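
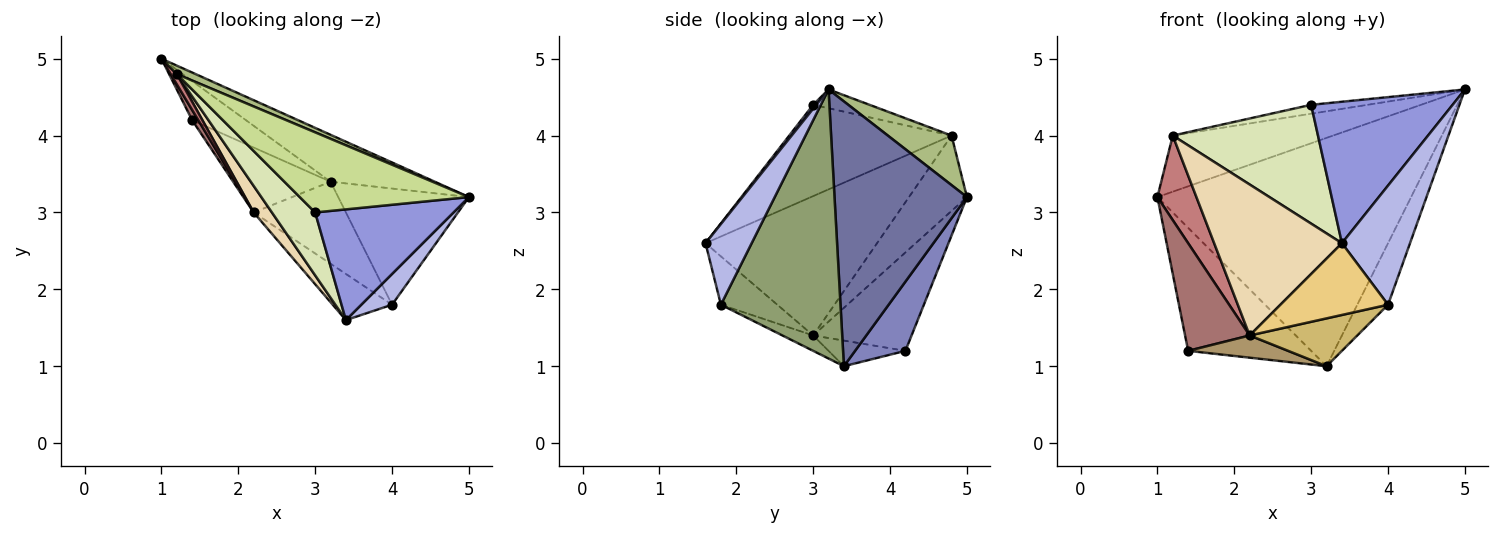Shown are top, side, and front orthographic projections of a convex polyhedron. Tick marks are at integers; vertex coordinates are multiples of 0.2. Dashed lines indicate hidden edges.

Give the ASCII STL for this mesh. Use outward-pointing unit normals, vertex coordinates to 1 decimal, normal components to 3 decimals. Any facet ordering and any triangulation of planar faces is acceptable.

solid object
 facet normal 0.455 0.872 -0.179
  outer loop
   vertex 3.2 3.4 1.0
   vertex 1.0 5.0 3.2
   vertex 5.0 3.2 4.6
  endloop
 endfacet
 facet normal 0.363 0.888 -0.282
  outer loop
   vertex 1.4 4.2 1.2
   vertex 1.0 5.0 3.2
   vertex 3.2 3.4 1.0
  endloop
 endfacet
 facet normal 0.017 -0.787 0.616
  outer loop
   vertex 3.0 3.0 4.4
   vertex 3.4 1.6 2.6
   vertex 5.0 3.2 4.6
  endloop
 endfacet
 facet normal 0.548 -0.810 0.209
  outer loop
   vertex 4.0 1.8 1.8
   vertex 5.0 3.2 4.6
   vertex 3.4 1.6 2.6
  endloop
 endfacet
 facet normal 0.876 0.225 -0.426
  outer loop
   vertex 4.0 1.8 1.8
   vertex 3.2 3.4 1.0
   vertex 5.0 3.2 4.6
  endloop
 endfacet
 facet normal 0.366 0.920 0.139
  outer loop
   vertex 1.2 4.8 4.0
   vertex 5.0 3.2 4.6
   vertex 1.0 5.0 3.2
  endloop
 endfacet
 facet normal -0.110 0.110 0.988
  outer loop
   vertex 1.2 4.8 4.0
   vertex 3.0 3.0 4.4
   vertex 5.0 3.2 4.6
  endloop
 endfacet
 facet normal -0.703 -0.629 0.333
  outer loop
   vertex 1.2 4.8 4.0
   vertex 3.4 1.6 2.6
   vertex 3.0 3.0 4.4
  endloop
 endfacet
 facet normal -0.242 -0.314 -0.918
  outer loop
   vertex 2.2 3.0 1.4
   vertex 1.4 4.2 1.2
   vertex 3.2 3.4 1.0
  endloop
 endfacet
 facet normal -0.142 -0.499 -0.855
  outer loop
   vertex 2.2 3.0 1.4
   vertex 3.2 3.4 1.0
   vertex 4.0 1.8 1.8
  endloop
 endfacet
 facet normal -0.403 -0.770 -0.495
  outer loop
   vertex 2.2 3.0 1.4
   vertex 4.0 1.8 1.8
   vertex 3.4 1.6 2.6
  endloop
 endfacet
 facet normal -0.798 -0.594 0.105
  outer loop
   vertex 2.2 3.0 1.4
   vertex 3.4 1.6 2.6
   vertex 1.2 4.8 4.0
  endloop
 endfacet
 facet normal -0.835 -0.548 0.052
  outer loop
   vertex 2.2 3.0 1.4
   vertex 1.0 5.0 3.2
   vertex 1.4 4.2 1.2
  endloop
 endfacet
 facet normal -0.828 -0.557 0.068
  outer loop
   vertex 2.2 3.0 1.4
   vertex 1.2 4.8 4.0
   vertex 1.0 5.0 3.2
  endloop
 endfacet
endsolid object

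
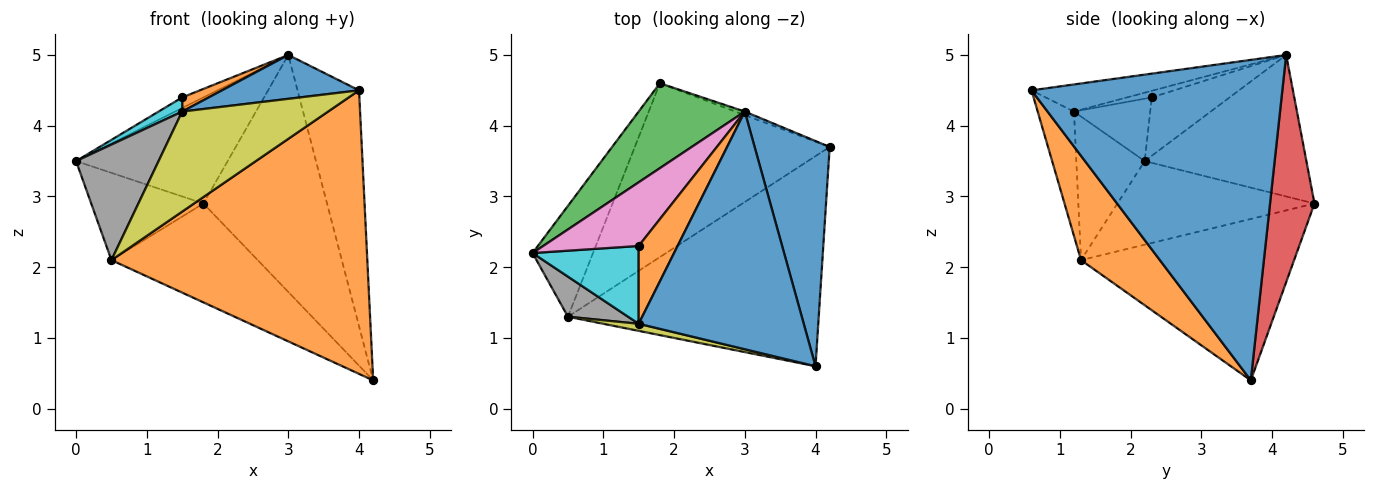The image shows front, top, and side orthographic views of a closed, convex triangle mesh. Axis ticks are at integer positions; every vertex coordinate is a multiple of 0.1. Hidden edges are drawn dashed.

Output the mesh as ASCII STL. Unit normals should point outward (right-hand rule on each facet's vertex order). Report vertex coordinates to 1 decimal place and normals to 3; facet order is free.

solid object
 facet normal 0.947 0.232 0.222
  outer loop
   vertex 3.0 4.2 5.0
   vertex 4.0 0.6 4.5
   vertex 4.2 3.7 0.4
  endloop
 endfacet
 facet normal 0.240 -0.780 -0.578
  outer loop
   vertex 0.5 1.3 2.1
   vertex 4.2 3.7 0.4
   vertex 4.0 0.6 4.5
  endloop
 endfacet
 facet normal -0.640 0.600 0.480
  outer loop
   vertex 1.8 4.6 2.9
   vertex 0.0 2.2 3.5
   vertex 3.0 4.2 5.0
  endloop
 endfacet
 facet normal 0.338 0.941 -0.014
  outer loop
   vertex 1.8 4.6 2.9
   vertex 3.0 4.2 5.0
   vertex 4.2 3.7 0.4
  endloop
 endfacet
 facet normal -0.736 0.419 -0.532
  outer loop
   vertex 1.8 4.6 2.9
   vertex 0.5 1.3 2.1
   vertex 0.0 2.2 3.5
  endloop
 endfacet
 facet normal -0.584 0.401 -0.705
  outer loop
   vertex 1.8 4.6 2.9
   vertex 4.2 3.7 0.4
   vertex 0.5 1.3 2.1
  endloop
 endfacet
 facet normal -0.516 0.141 0.845
  outer loop
   vertex 1.5 2.3 4.4
   vertex 3.0 4.2 5.0
   vertex 0.0 2.2 3.5
  endloop
 endfacet
 facet normal -0.616 -0.744 0.258
  outer loop
   vertex 1.5 1.2 4.2
   vertex 0.0 2.2 3.5
   vertex 0.5 1.3 2.1
  endloop
 endfacet
 facet normal -0.241 -0.968 0.068
  outer loop
   vertex 1.5 1.2 4.2
   vertex 0.5 1.3 2.1
   vertex 4.0 0.6 4.5
  endloop
 endfacet
 facet normal -0.501 -0.155 0.852
  outer loop
   vertex 1.5 1.2 4.2
   vertex 1.5 2.3 4.4
   vertex 0.0 2.2 3.5
  endloop
 endfacet
 facet normal -0.159 -0.179 0.971
  outer loop
   vertex 1.5 1.2 4.2
   vertex 4.0 0.6 4.5
   vertex 3.0 4.2 5.0
  endloop
 endfacet
 facet normal -0.165 -0.176 0.970
  outer loop
   vertex 1.5 1.2 4.2
   vertex 3.0 4.2 5.0
   vertex 1.5 2.3 4.4
  endloop
 endfacet
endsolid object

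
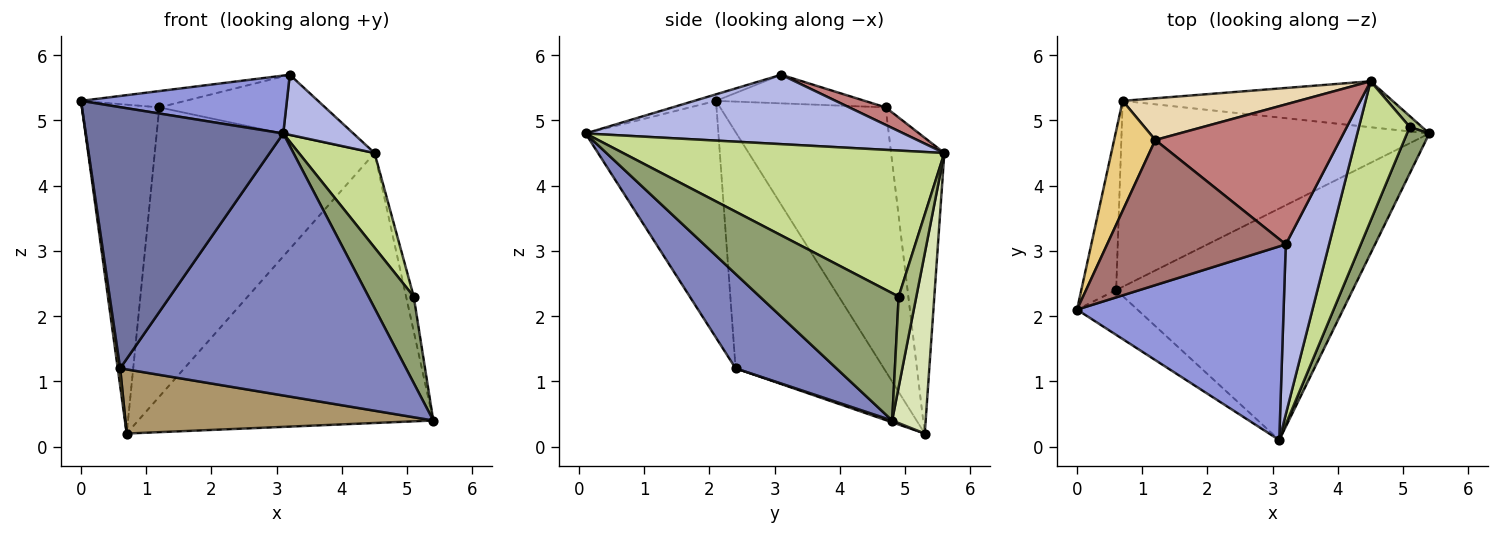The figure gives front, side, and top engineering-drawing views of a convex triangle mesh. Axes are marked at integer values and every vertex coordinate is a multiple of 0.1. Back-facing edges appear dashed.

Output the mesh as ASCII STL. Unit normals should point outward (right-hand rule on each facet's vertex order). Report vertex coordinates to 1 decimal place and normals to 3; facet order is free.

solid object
 facet normal -0.553 -0.821 -0.141
  outer loop
   vertex 0.6 2.4 1.2
   vertex 3.1 0.1 4.8
   vertex 0.0 2.1 5.3
  endloop
 endfacet
 facet normal 0.256 -0.724 -0.640
  outer loop
   vertex 0.6 2.4 1.2
   vertex 5.4 4.8 0.4
   vertex 3.1 0.1 4.8
  endloop
 endfacet
 facet normal -0.030 -0.286 0.958
  outer loop
   vertex 3.2 3.1 5.7
   vertex 0.0 2.1 5.3
   vertex 3.1 0.1 4.8
  endloop
 endfacet
 facet normal 0.834 -0.184 0.520
  outer loop
   vertex 3.2 3.1 5.7
   vertex 3.1 0.1 4.8
   vertex 4.5 5.6 4.5
  endloop
 endfacet
 facet normal 0.938 -0.305 0.164
  outer loop
   vertex 5.1 4.9 2.3
   vertex 3.1 0.1 4.8
   vertex 5.4 4.8 0.4
  endloop
 endfacet
 facet normal 0.911 0.394 0.123
  outer loop
   vertex 5.1 4.9 2.3
   vertex 5.4 4.8 0.4
   vertex 4.5 5.6 4.5
  endloop
 endfacet
 facet normal 0.922 -0.217 0.321
  outer loop
   vertex 5.1 4.9 2.3
   vertex 4.5 5.6 4.5
   vertex 3.1 0.1 4.8
  endloop
 endfacet
 facet normal 0.111 0.980 -0.167
  outer loop
   vertex 0.7 5.3 0.2
   vertex 4.5 5.6 4.5
   vertex 5.4 4.8 0.4
  endloop
 endfacet
 facet normal 0.006 -0.326 -0.945
  outer loop
   vertex 0.7 5.3 0.2
   vertex 5.4 4.8 0.4
   vertex 0.6 2.4 1.2
  endloop
 endfacet
 facet normal -0.989 -0.016 -0.146
  outer loop
   vertex 0.7 5.3 0.2
   vertex 0.6 2.4 1.2
   vertex 0.0 2.1 5.3
  endloop
 endfacet
 facet normal -0.897 0.419 0.140
  outer loop
   vertex 1.2 4.7 5.2
   vertex 0.7 5.3 0.2
   vertex 0.0 2.1 5.3
  endloop
 endfacet
 facet normal -0.233 0.963 0.139
  outer loop
   vertex 1.2 4.7 5.2
   vertex 4.5 5.6 4.5
   vertex 0.7 5.3 0.2
  endloop
 endfacet
 facet normal -0.157 0.110 0.981
  outer loop
   vertex 1.2 4.7 5.2
   vertex 0.0 2.1 5.3
   vertex 3.2 3.1 5.7
  endloop
 endfacet
 facet normal 0.087 0.394 0.915
  outer loop
   vertex 1.2 4.7 5.2
   vertex 3.2 3.1 5.7
   vertex 4.5 5.6 4.5
  endloop
 endfacet
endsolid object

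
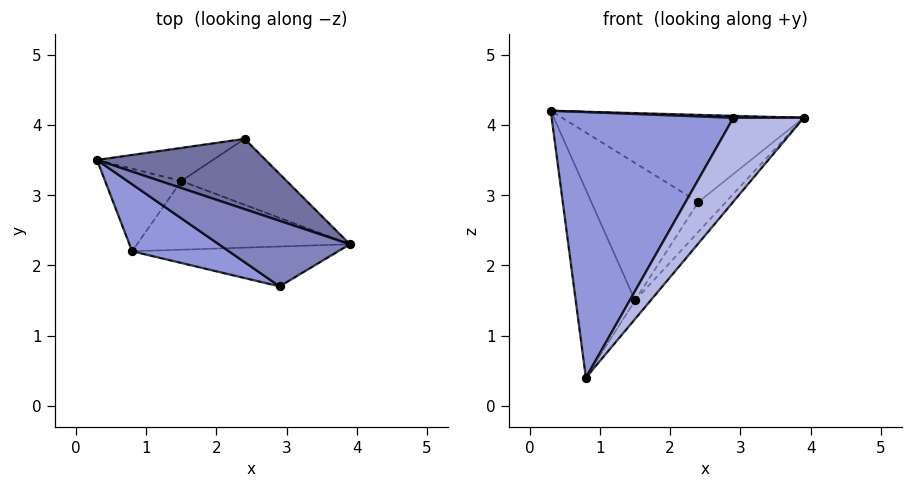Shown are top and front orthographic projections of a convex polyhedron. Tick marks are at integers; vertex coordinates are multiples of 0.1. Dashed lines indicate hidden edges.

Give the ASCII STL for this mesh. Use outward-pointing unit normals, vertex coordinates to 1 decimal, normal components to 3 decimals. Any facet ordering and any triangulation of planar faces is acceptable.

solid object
 facet normal 0.267 0.751 0.604
  outer loop
   vertex 2.4 3.8 2.9
   vertex 0.3 3.5 4.2
   vertex 3.9 2.3 4.1
  endloop
 endfacet
 facet normal 0.018 -0.030 0.999
  outer loop
   vertex 2.9 1.7 4.1
   vertex 3.9 2.3 4.1
   vertex 0.3 3.5 4.2
  endloop
 endfacet
 facet normal -0.552 -0.809 0.204
  outer loop
   vertex 2.9 1.7 4.1
   vertex 0.3 3.5 4.2
   vertex 0.8 2.2 0.4
  endloop
 endfacet
 facet normal 0.476 -0.794 -0.378
  outer loop
   vertex 2.9 1.7 4.1
   vertex 0.8 2.2 0.4
   vertex 3.9 2.3 4.1
  endloop
 endfacet
 facet normal -0.560 0.759 -0.333
  outer loop
   vertex 1.5 3.2 1.5
   vertex 0.8 2.2 0.4
   vertex 0.3 3.5 4.2
  endloop
 endfacet
 facet normal -0.273 0.935 -0.225
  outer loop
   vertex 1.5 3.2 1.5
   vertex 0.3 3.5 4.2
   vertex 2.4 3.8 2.9
  endloop
 endfacet
 facet normal 0.753 0.172 -0.635
  outer loop
   vertex 1.5 3.2 1.5
   vertex 3.9 2.3 4.1
   vertex 0.8 2.2 0.4
  endloop
 endfacet
 facet normal 0.752 0.272 -0.600
  outer loop
   vertex 1.5 3.2 1.5
   vertex 2.4 3.8 2.9
   vertex 3.9 2.3 4.1
  endloop
 endfacet
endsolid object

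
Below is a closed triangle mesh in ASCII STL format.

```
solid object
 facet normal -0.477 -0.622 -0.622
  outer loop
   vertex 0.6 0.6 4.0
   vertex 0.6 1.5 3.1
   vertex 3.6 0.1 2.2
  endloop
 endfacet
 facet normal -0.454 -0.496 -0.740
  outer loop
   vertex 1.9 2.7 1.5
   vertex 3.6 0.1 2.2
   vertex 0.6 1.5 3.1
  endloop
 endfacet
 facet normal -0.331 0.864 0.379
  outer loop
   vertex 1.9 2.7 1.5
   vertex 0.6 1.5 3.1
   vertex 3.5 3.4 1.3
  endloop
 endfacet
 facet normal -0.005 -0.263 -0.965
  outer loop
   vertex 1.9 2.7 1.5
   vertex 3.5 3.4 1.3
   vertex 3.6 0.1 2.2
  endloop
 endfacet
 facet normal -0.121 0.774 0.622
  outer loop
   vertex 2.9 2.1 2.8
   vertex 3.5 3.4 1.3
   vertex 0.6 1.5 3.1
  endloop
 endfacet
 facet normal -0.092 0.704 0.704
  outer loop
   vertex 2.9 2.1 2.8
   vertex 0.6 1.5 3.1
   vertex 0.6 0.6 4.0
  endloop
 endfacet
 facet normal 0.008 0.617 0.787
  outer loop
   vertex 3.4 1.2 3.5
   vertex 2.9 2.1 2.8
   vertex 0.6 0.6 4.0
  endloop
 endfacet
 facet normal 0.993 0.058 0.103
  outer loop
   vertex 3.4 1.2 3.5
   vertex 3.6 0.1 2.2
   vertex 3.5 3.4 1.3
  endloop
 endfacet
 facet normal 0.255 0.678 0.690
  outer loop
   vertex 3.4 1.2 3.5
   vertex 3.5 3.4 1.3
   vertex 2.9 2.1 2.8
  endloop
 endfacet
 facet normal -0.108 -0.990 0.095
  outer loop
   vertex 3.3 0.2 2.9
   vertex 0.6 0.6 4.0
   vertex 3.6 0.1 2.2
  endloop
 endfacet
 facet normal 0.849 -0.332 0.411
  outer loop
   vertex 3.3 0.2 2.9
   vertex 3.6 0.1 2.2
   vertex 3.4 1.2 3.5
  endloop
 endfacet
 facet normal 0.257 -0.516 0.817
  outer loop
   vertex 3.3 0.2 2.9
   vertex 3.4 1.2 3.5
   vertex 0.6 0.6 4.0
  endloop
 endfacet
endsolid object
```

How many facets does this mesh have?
12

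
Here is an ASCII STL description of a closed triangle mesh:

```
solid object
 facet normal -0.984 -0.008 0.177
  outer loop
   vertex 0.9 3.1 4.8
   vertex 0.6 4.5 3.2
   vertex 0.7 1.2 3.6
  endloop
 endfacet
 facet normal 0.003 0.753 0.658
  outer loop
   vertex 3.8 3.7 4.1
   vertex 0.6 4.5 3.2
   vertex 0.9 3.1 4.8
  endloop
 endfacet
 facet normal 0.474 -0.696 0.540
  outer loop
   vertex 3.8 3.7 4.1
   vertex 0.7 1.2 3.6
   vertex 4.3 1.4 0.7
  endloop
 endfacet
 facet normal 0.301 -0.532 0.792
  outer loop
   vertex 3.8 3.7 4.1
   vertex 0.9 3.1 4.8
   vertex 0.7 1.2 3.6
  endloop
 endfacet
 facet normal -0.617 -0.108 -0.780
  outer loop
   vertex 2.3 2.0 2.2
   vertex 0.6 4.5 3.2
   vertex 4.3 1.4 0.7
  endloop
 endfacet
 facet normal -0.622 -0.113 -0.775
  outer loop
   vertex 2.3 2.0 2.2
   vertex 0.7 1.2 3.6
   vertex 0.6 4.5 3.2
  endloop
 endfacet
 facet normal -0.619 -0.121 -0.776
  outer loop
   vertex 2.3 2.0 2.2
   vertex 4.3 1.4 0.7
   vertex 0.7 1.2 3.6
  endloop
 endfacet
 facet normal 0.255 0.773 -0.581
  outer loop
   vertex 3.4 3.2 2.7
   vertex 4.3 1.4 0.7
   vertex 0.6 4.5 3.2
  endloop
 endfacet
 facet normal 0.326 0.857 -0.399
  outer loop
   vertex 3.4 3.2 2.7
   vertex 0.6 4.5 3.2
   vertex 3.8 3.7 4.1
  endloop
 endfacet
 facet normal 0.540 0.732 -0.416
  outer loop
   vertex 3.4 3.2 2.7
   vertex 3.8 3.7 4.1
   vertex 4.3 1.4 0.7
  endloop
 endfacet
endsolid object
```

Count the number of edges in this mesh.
15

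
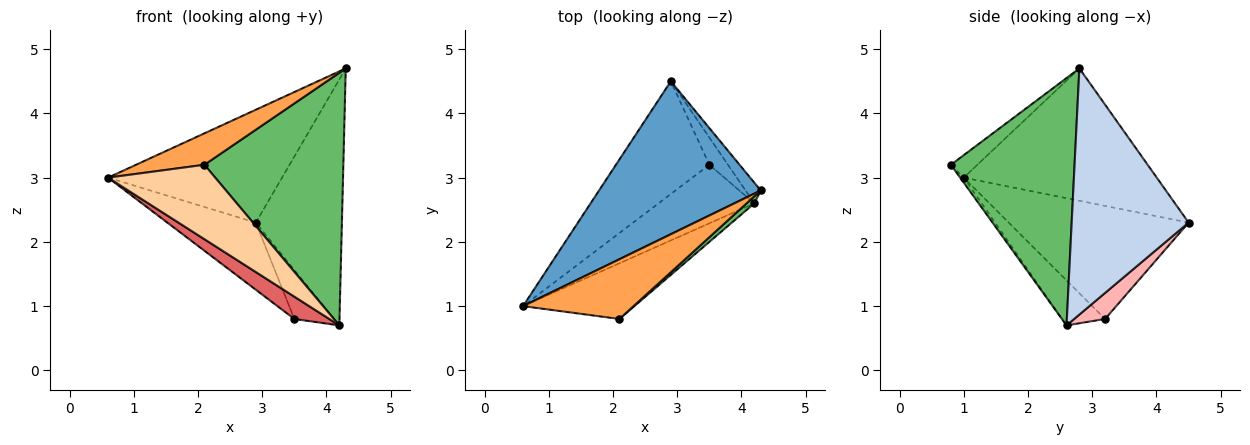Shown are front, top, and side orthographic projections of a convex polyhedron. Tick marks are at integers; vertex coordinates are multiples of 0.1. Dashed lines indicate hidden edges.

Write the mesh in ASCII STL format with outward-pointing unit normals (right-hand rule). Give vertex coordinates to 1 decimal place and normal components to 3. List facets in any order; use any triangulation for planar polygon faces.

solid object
 facet normal -0.550 0.496 0.672
  outer loop
   vertex 2.9 4.5 2.3
   vertex 0.6 1.0 3.0
   vertex 4.3 2.8 4.7
  endloop
 endfacet
 facet normal 0.804 0.592 -0.050
  outer loop
   vertex 4.2 2.6 0.7
   vertex 2.9 4.5 2.3
   vertex 4.3 2.8 4.7
  endloop
 endfacet
 facet normal -0.177 -0.458 0.871
  outer loop
   vertex 2.1 0.8 3.2
   vertex 4.3 2.8 4.7
   vertex 0.6 1.0 3.0
  endloop
 endfacet
 facet normal -0.027 -0.800 -0.599
  outer loop
   vertex 2.1 0.8 3.2
   vertex 0.6 1.0 3.0
   vertex 4.2 2.6 0.7
  endloop
 endfacet
 facet normal 0.665 -0.747 0.021
  outer loop
   vertex 2.1 0.8 3.2
   vertex 4.2 2.6 0.7
   vertex 4.3 2.8 4.7
  endloop
 endfacet
 facet normal -0.721 0.355 -0.596
  outer loop
   vertex 3.5 3.2 0.8
   vertex 0.6 1.0 3.0
   vertex 2.9 4.5 2.3
  endloop
 endfacet
 facet normal -0.402 -0.326 -0.856
  outer loop
   vertex 3.5 3.2 0.8
   vertex 4.2 2.6 0.7
   vertex 0.6 1.0 3.0
  endloop
 endfacet
 facet normal 0.562 0.723 -0.402
  outer loop
   vertex 3.5 3.2 0.8
   vertex 2.9 4.5 2.3
   vertex 4.2 2.6 0.7
  endloop
 endfacet
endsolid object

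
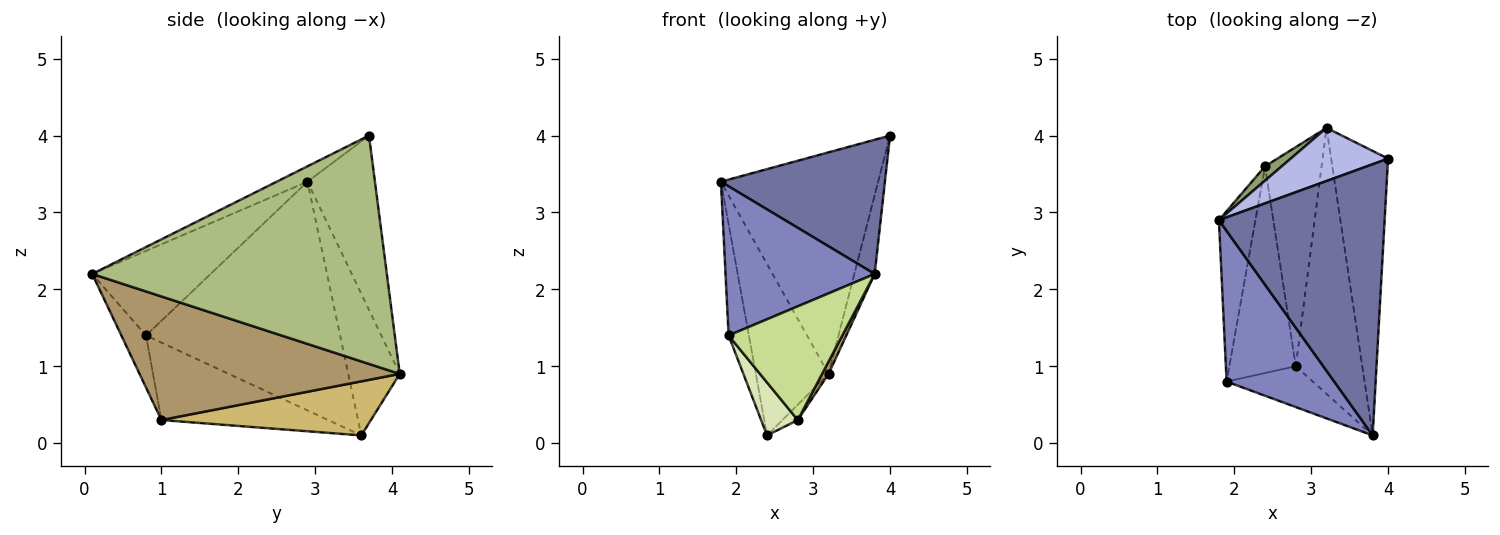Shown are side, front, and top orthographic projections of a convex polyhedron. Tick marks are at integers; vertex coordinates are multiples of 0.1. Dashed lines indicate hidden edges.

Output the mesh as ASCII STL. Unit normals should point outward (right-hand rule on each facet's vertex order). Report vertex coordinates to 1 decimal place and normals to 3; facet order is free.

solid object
 facet normal -0.083 -0.442 0.893
  outer loop
   vertex 3.8 0.1 2.2
   vertex 4.0 3.7 4.0
   vertex 1.8 2.9 3.4
  endloop
 endfacet
 facet normal -0.488 -0.614 0.621
  outer loop
   vertex 1.9 0.8 1.4
   vertex 3.8 0.1 2.2
   vertex 1.8 2.9 3.4
  endloop
 endfacet
 facet normal -0.982 0.103 -0.157
  outer loop
   vertex 1.9 0.8 1.4
   vertex 1.8 2.9 3.4
   vertex 2.4 3.6 0.1
  endloop
 endfacet
 facet normal -0.385 0.897 0.215
  outer loop
   vertex 3.2 4.1 0.9
   vertex 1.8 2.9 3.4
   vertex 4.0 3.7 4.0
  endloop
 endfacet
 facet normal -0.577 0.814 0.068
  outer loop
   vertex 3.2 4.1 0.9
   vertex 2.4 3.6 0.1
   vertex 1.8 2.9 3.4
  endloop
 endfacet
 facet normal 0.968 0.067 -0.241
  outer loop
   vertex 3.2 4.1 0.9
   vertex 4.0 3.7 4.0
   vertex 3.8 0.1 2.2
  endloop
 endfacet
 facet normal -0.200 -0.922 -0.331
  outer loop
   vertex 2.8 1.0 0.3
   vertex 3.8 0.1 2.2
   vertex 1.9 0.8 1.4
  endloop
 endfacet
 facet normal -0.749 -0.165 -0.642
  outer loop
   vertex 2.8 1.0 0.3
   vertex 1.9 0.8 1.4
   vertex 2.4 3.6 0.1
  endloop
 endfacet
 facet normal 0.880 -0.022 -0.474
  outer loop
   vertex 2.8 1.0 0.3
   vertex 3.2 4.1 0.9
   vertex 3.8 0.1 2.2
  endloop
 endfacet
 facet normal 0.690 0.051 -0.722
  outer loop
   vertex 2.8 1.0 0.3
   vertex 2.4 3.6 0.1
   vertex 3.2 4.1 0.9
  endloop
 endfacet
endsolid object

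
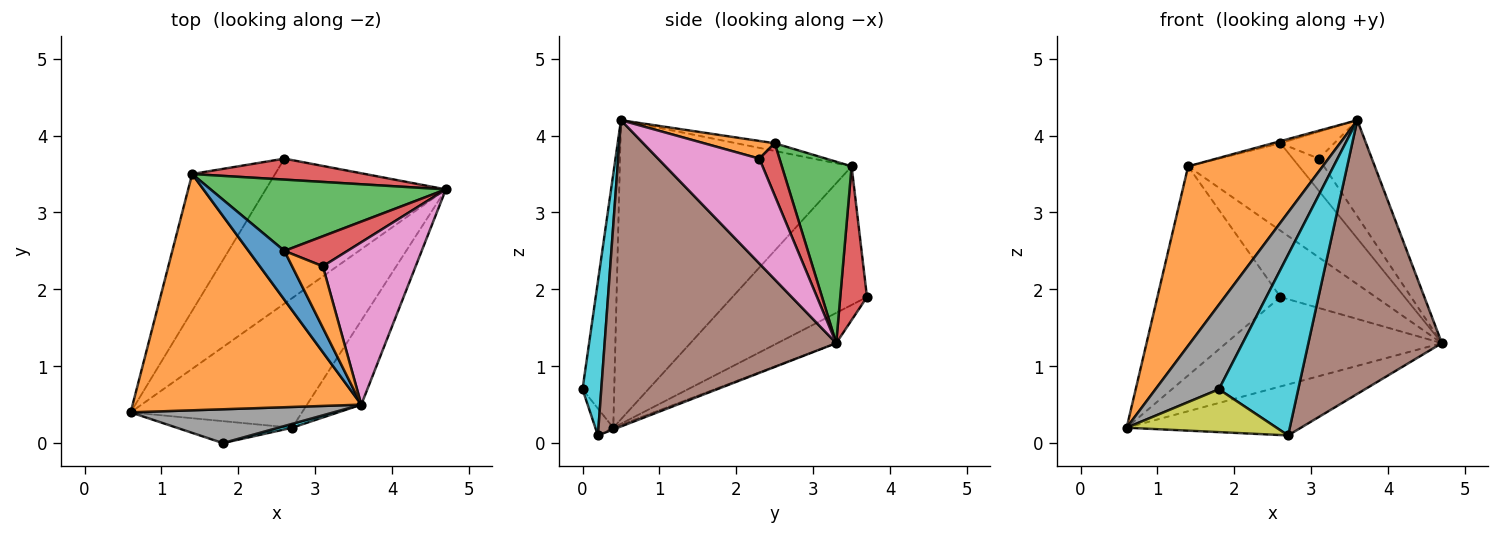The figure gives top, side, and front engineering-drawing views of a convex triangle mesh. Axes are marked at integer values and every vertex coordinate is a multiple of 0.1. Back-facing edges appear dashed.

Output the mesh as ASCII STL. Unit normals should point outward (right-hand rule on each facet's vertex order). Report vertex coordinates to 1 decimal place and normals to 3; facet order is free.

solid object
 facet normal -0.142 0.520 -0.842
  outer loop
   vertex 2.6 3.7 1.9
   vertex 4.7 3.3 1.3
   vertex 0.6 0.4 0.2
  endloop
 endfacet
 facet normal -0.721 -0.419 0.552
  outer loop
   vertex 1.4 3.5 3.6
   vertex 0.6 0.4 0.2
   vertex 3.6 0.5 4.2
  endloop
 endfacet
 facet normal -0.675 0.617 -0.404
  outer loop
   vertex 1.4 3.5 3.6
   vertex 2.6 3.7 1.9
   vertex 0.6 0.4 0.2
  endloop
 endfacet
 facet normal 0.259 0.921 0.291
  outer loop
   vertex 1.4 3.5 3.6
   vertex 4.7 3.3 1.3
   vertex 2.6 3.7 1.9
  endloop
 endfacet
 facet normal -0.009 0.366 -0.930
  outer loop
   vertex 2.7 0.2 0.1
   vertex 0.6 0.4 0.2
   vertex 4.7 3.3 1.3
  endloop
 endfacet
 facet normal 0.856 -0.494 -0.152
  outer loop
   vertex 2.7 0.2 0.1
   vertex 4.7 3.3 1.3
   vertex 3.6 0.5 4.2
  endloop
 endfacet
 facet normal 0.697 0.365 0.617
  outer loop
   vertex 3.1 2.3 3.7
   vertex 3.6 0.5 4.2
   vertex 4.7 3.3 1.3
  endloop
 endfacet
 facet normal -0.421 -0.842 0.337
  outer loop
   vertex 1.8 0.0 0.7
   vertex 3.6 0.5 4.2
   vertex 0.6 0.4 0.2
  endloop
 endfacet
 facet normal -0.106 -0.885 -0.454
  outer loop
   vertex 1.8 0.0 0.7
   vertex 0.6 0.4 0.2
   vertex 2.7 0.2 0.1
  endloop
 endfacet
 facet normal 0.230 -0.973 0.021
  outer loop
   vertex 1.8 0.0 0.7
   vertex 2.7 0.2 0.1
   vertex 3.6 0.5 4.2
  endloop
 endfacet
 facet normal -0.209 0.042 0.977
  outer loop
   vertex 2.6 2.5 3.9
   vertex 1.4 3.5 3.6
   vertex 3.6 0.5 4.2
  endloop
 endfacet
 facet normal 0.466 0.355 0.811
  outer loop
   vertex 2.6 2.5 3.9
   vertex 3.6 0.5 4.2
   vertex 3.1 2.3 3.7
  endloop
 endfacet
 facet normal 0.438 0.696 0.568
  outer loop
   vertex 2.6 2.5 3.9
   vertex 4.7 3.3 1.3
   vertex 1.4 3.5 3.6
  endloop
 endfacet
 facet normal 0.492 0.637 0.593
  outer loop
   vertex 2.6 2.5 3.9
   vertex 3.1 2.3 3.7
   vertex 4.7 3.3 1.3
  endloop
 endfacet
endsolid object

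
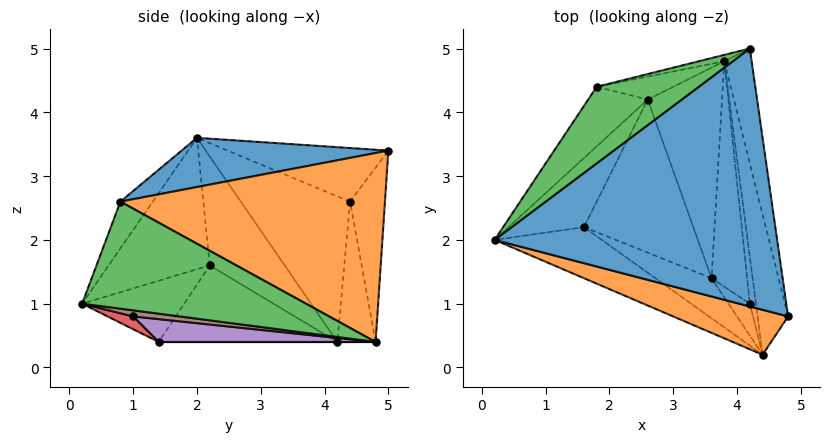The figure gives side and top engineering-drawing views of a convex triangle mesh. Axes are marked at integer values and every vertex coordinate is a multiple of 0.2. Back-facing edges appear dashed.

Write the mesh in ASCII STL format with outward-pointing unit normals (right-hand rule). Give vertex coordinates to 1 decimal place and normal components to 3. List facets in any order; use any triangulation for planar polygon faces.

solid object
 facet normal 0.169 -0.161 0.972
  outer loop
   vertex 4.2 5.0 3.4
   vertex 0.2 2.0 3.6
   vertex 4.8 0.8 2.6
  endloop
 endfacet
 facet normal -0.155 -0.912 0.381
  outer loop
   vertex 4.4 0.2 1.0
   vertex 4.8 0.8 2.6
   vertex 0.2 2.0 3.6
  endloop
 endfacet
 facet normal -0.385 0.562 0.733
  outer loop
   vertex 1.8 4.4 2.6
   vertex 0.2 2.0 3.6
   vertex 4.2 5.0 3.4
  endloop
 endfacet
 facet normal -0.841 0.417 -0.344
  outer loop
   vertex 1.8 4.4 2.6
   vertex 2.6 4.2 0.4
   vertex 0.2 2.0 3.6
  endloop
 endfacet
 facet normal -0.820 0.070 -0.567
  outer loop
   vertex 1.6 2.2 1.6
   vertex 0.2 2.0 3.6
   vertex 2.6 4.2 0.4
  endloop
 endfacet
 facet normal -0.562 -0.201 -0.803
  outer loop
   vertex 1.6 2.2 1.6
   vertex 2.6 4.2 0.4
   vertex 3.6 1.4 0.4
  endloop
 endfacet
 facet normal -0.577 -0.667 -0.471
  outer loop
   vertex 1.6 2.2 1.6
   vertex 4.4 0.2 1.0
   vertex 0.2 2.0 3.6
  endloop
 endfacet
 facet normal -0.567 -0.638 -0.520
  outer loop
   vertex 1.6 2.2 1.6
   vertex 3.6 1.4 0.4
   vertex 4.4 0.2 1.0
  endloop
 endfacet
 facet normal 0.000 0.000 -1.000
  outer loop
   vertex 3.8 4.8 0.4
   vertex 3.6 1.4 0.4
   vertex 2.6 4.2 0.4
  endloop
 endfacet
 facet normal -0.232 0.972 -0.034
  outer loop
   vertex 3.8 4.8 0.4
   vertex 1.8 4.4 2.6
   vertex 4.2 5.0 3.4
  endloop
 endfacet
 facet normal -0.434 0.869 -0.237
  outer loop
   vertex 3.8 4.8 0.4
   vertex 2.6 4.2 0.4
   vertex 1.8 4.4 2.6
  endloop
 endfacet
 facet normal 0.976 0.166 -0.141
  outer loop
   vertex 3.8 4.8 0.4
   vertex 4.2 5.0 3.4
   vertex 4.8 0.8 2.6
  endloop
 endfacet
 facet normal 0.958 0.089 -0.273
  outer loop
   vertex 3.8 4.8 0.4
   vertex 4.8 0.8 2.6
   vertex 4.4 0.2 1.0
  endloop
 endfacet
 facet normal 0.513 -0.085 -0.854
  outer loop
   vertex 4.2 1.0 0.8
   vertex 4.4 0.2 1.0
   vertex 3.6 1.4 0.4
  endloop
 endfacet
 facet normal 0.540 -0.032 -0.841
  outer loop
   vertex 4.2 1.0 0.8
   vertex 3.6 1.4 0.4
   vertex 3.8 4.8 0.4
  endloop
 endfacet
 facet normal 0.707 0.000 -0.707
  outer loop
   vertex 4.2 1.0 0.8
   vertex 3.8 4.8 0.4
   vertex 4.4 0.2 1.0
  endloop
 endfacet
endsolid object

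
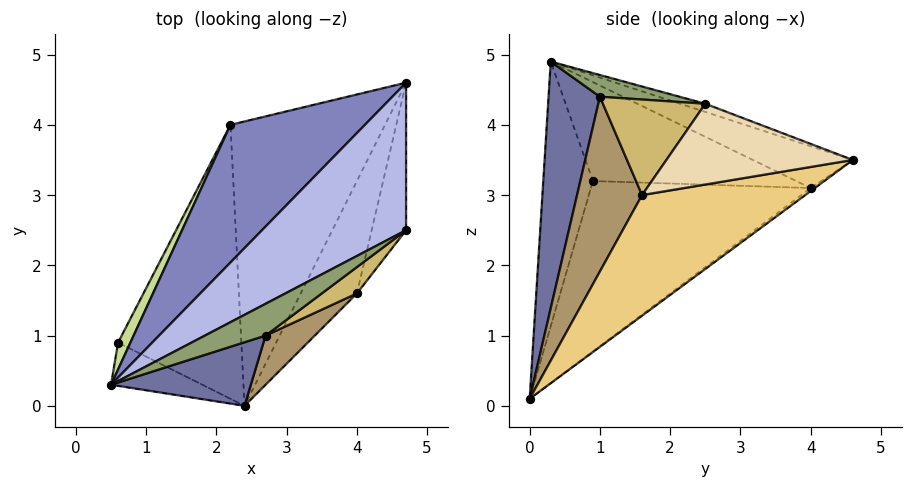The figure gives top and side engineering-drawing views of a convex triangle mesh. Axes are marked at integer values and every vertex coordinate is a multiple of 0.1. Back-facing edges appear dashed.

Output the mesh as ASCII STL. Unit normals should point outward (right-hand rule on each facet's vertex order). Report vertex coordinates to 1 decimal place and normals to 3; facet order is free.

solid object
 facet normal 0.337 -0.922 0.191
  outer loop
   vertex 2.7 1.0 4.4
   vertex 0.5 0.3 4.9
   vertex 2.4 0.0 0.1
  endloop
 endfacet
 facet normal -0.255 0.515 0.818
  outer loop
   vertex 2.2 4.0 3.1
   vertex 0.5 0.3 4.9
   vertex 4.7 4.6 3.5
  endloop
 endfacet
 facet normal -0.016 0.599 -0.800
  outer loop
   vertex 2.2 4.0 3.1
   vertex 4.7 4.6 3.5
   vertex 2.4 0.0 0.1
  endloop
 endfacet
 facet normal -0.053 0.355 0.933
  outer loop
   vertex 4.7 2.5 4.3
   vertex 4.7 4.6 3.5
   vertex 0.5 0.3 4.9
  endloop
 endfacet
 facet normal 0.314 -0.361 0.878
  outer loop
   vertex 4.7 2.5 4.3
   vertex 0.5 0.3 4.9
   vertex 2.7 1.0 4.4
  endloop
 endfacet
 facet normal -0.750 -0.609 -0.259
  outer loop
   vertex 0.6 0.9 3.2
   vertex 2.4 0.0 0.1
   vertex 0.5 0.3 4.9
  endloop
 endfacet
 facet normal -0.882 0.459 0.110
  outer loop
   vertex 0.6 0.9 3.2
   vertex 0.5 0.3 4.9
   vertex 2.2 4.0 3.1
  endloop
 endfacet
 facet normal -0.752 0.371 -0.544
  outer loop
   vertex 0.6 0.9 3.2
   vertex 2.2 4.0 3.1
   vertex 2.4 0.0 0.1
  endloop
 endfacet
 facet normal 0.546 -0.824 0.154
  outer loop
   vertex 4.0 1.6 3.0
   vertex 2.7 1.0 4.4
   vertex 2.4 0.0 0.1
  endloop
 endfacet
 facet normal 0.593 -0.776 0.218
  outer loop
   vertex 4.0 1.6 3.0
   vertex 4.7 2.5 4.3
   vertex 2.7 1.0 4.4
  endloop
 endfacet
 facet normal 0.898 -0.140 -0.418
  outer loop
   vertex 4.0 1.6 3.0
   vertex 2.4 0.0 0.1
   vertex 4.7 4.6 3.5
  endloop
 endfacet
 facet normal 0.910 -0.148 -0.388
  outer loop
   vertex 4.0 1.6 3.0
   vertex 4.7 4.6 3.5
   vertex 4.7 2.5 4.3
  endloop
 endfacet
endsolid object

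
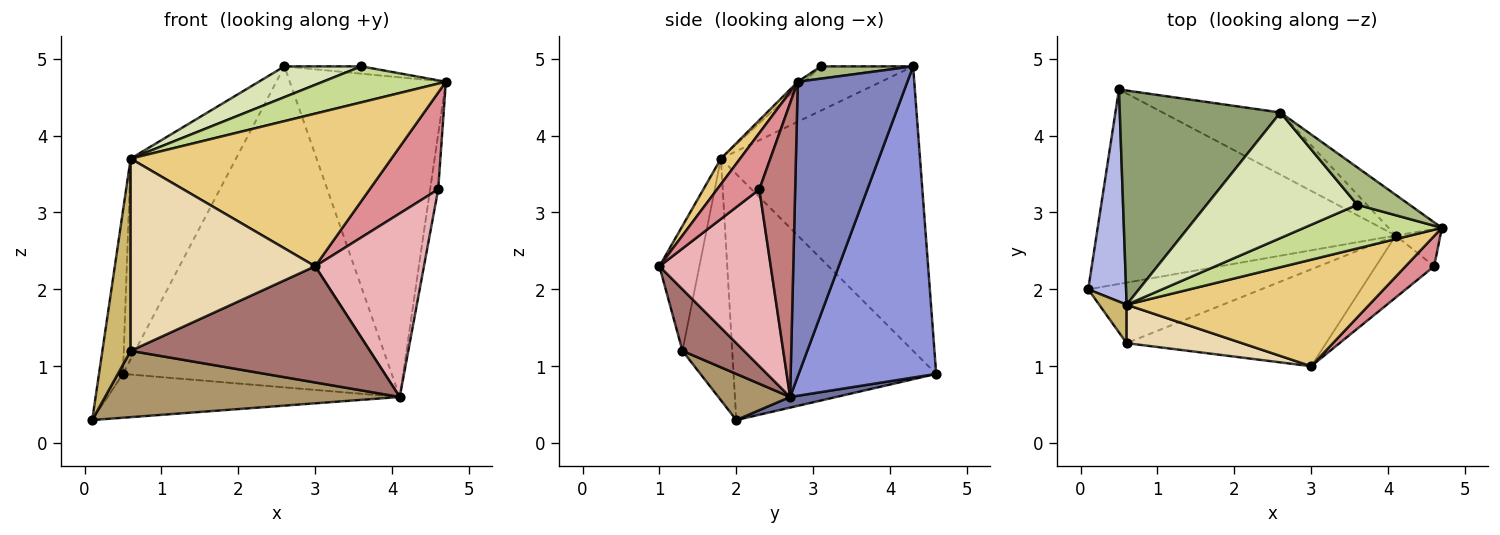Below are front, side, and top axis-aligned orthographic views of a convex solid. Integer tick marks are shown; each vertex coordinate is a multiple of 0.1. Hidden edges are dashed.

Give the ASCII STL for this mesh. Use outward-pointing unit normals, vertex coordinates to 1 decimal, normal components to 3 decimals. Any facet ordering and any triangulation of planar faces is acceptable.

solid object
 facet normal 0.035 0.220 -0.975
  outer loop
   vertex 4.1 2.7 0.6
   vertex 0.1 2.0 0.3
   vertex 0.5 4.6 0.9
  endloop
 endfacet
 facet normal 0.572 0.814 -0.103
  outer loop
   vertex 4.1 2.7 0.6
   vertex 2.6 4.3 4.9
   vertex 4.7 2.8 4.7
  endloop
 endfacet
 facet normal 0.449 0.877 -0.170
  outer loop
   vertex 4.1 2.7 0.6
   vertex 0.5 4.6 0.9
   vertex 2.6 4.3 4.9
  endloop
 endfacet
 facet normal -0.982 0.116 0.151
  outer loop
   vertex 0.6 1.8 3.7
   vertex 0.5 4.6 0.9
   vertex 0.1 2.0 0.3
  endloop
 endfacet
 facet normal -0.791 0.418 0.447
  outer loop
   vertex 0.6 1.8 3.7
   vertex 2.6 4.3 4.9
   vertex 0.5 4.6 0.9
  endloop
 endfacet
 facet normal 0.225 0.187 0.956
  outer loop
   vertex 3.6 3.1 4.9
   vertex 4.7 2.8 4.7
   vertex 2.6 4.3 4.9
  endloop
 endfacet
 facet normal -0.033 -0.636 0.771
  outer loop
   vertex 3.6 3.1 4.9
   vertex 0.6 1.8 3.7
   vertex 4.7 2.8 4.7
  endloop
 endfacet
 facet normal -0.274 -0.229 0.934
  outer loop
   vertex 3.6 3.1 4.9
   vertex 2.6 4.3 4.9
   vertex 0.6 1.8 3.7
  endloop
 endfacet
 facet normal 0.177 -0.727 -0.664
  outer loop
   vertex 0.6 1.3 1.2
   vertex 0.1 2.0 0.3
   vertex 4.1 2.7 0.6
  endloop
 endfacet
 facet normal -0.865 -0.492 0.098
  outer loop
   vertex 0.6 1.3 1.2
   vertex 0.6 1.8 3.7
   vertex 0.1 2.0 0.3
  endloop
 endfacet
 facet normal 0.060 -0.819 0.571
  outer loop
   vertex 3.0 1.0 2.3
   vertex 4.7 2.8 4.7
   vertex 0.6 1.8 3.7
  endloop
 endfacet
 facet normal -0.208 -0.959 0.192
  outer loop
   vertex 3.0 1.0 2.3
   vertex 0.6 1.8 3.7
   vertex 0.6 1.3 1.2
  endloop
 endfacet
 facet normal 0.194 -0.754 -0.628
  outer loop
   vertex 3.0 1.0 2.3
   vertex 0.6 1.3 1.2
   vertex 4.1 2.7 0.6
  endloop
 endfacet
 facet normal 0.965 0.217 -0.147
  outer loop
   vertex 4.6 2.3 3.3
   vertex 4.1 2.7 0.6
   vertex 4.7 2.8 4.7
  endloop
 endfacet
 facet normal 0.507 -0.822 0.257
  outer loop
   vertex 4.6 2.3 3.3
   vertex 4.7 2.8 4.7
   vertex 3.0 1.0 2.3
  endloop
 endfacet
 facet normal 0.696 -0.680 -0.230
  outer loop
   vertex 4.6 2.3 3.3
   vertex 3.0 1.0 2.3
   vertex 4.1 2.7 0.6
  endloop
 endfacet
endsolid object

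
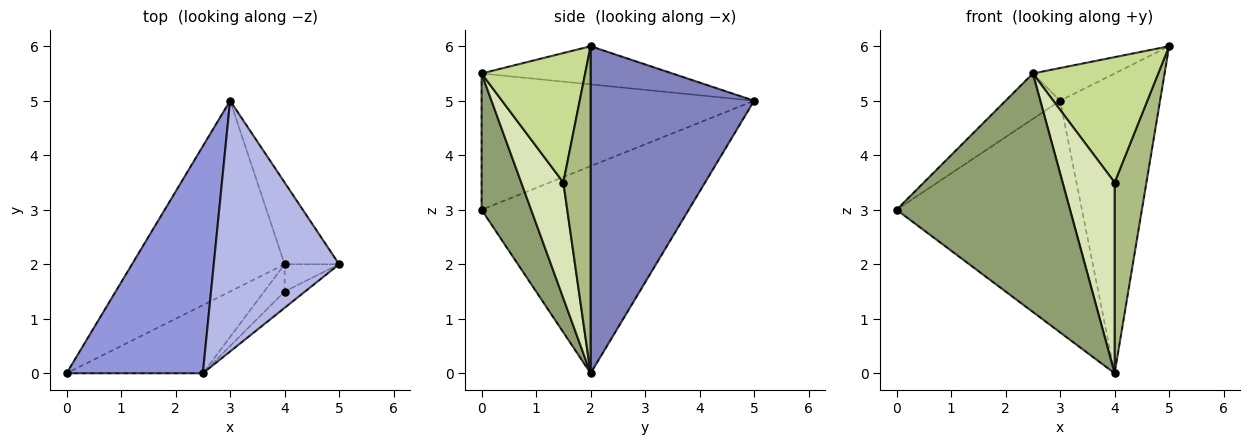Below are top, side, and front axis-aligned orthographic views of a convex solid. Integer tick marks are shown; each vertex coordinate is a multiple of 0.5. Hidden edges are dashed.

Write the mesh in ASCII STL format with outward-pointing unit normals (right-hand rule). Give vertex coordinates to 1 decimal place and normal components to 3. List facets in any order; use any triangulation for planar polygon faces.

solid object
 facet normal -0.653 0.584 -0.481
  outer loop
   vertex 4.0 2.0 0.0
   vertex 0.0 0.0 3.0
   vertex 3.0 5.0 5.0
  endloop
 endfacet
 facet normal 0.845 0.516 -0.141
  outer loop
   vertex 4.0 2.0 0.0
   vertex 3.0 5.0 5.0
   vertex 5.0 2.0 6.0
  endloop
 endfacet
 facet normal -0.700 0.140 0.700
  outer loop
   vertex 2.5 0.0 5.5
   vertex 3.0 5.0 5.0
   vertex 0.0 0.0 3.0
  endloop
 endfacet
 facet normal -0.289 0.124 0.949
  outer loop
   vertex 2.5 0.0 5.5
   vertex 5.0 2.0 6.0
   vertex 3.0 5.0 5.0
  endloop
 endfacet
 facet normal 0.265 -0.927 -0.265
  outer loop
   vertex 2.5 0.0 5.5
   vertex 0.0 0.0 3.0
   vertex 4.0 2.0 0.0
  endloop
 endfacet
 facet normal 0.647 -0.755 -0.108
  outer loop
   vertex 4.0 1.5 3.5
   vertex 4.0 2.0 0.0
   vertex 5.0 2.0 6.0
  endloop
 endfacet
 facet normal 0.634 -0.767 -0.100
  outer loop
   vertex 4.0 1.5 3.5
   vertex 5.0 2.0 6.0
   vertex 2.5 0.0 5.5
  endloop
 endfacet
 facet normal 0.625 -0.772 -0.110
  outer loop
   vertex 4.0 1.5 3.5
   vertex 2.5 0.0 5.5
   vertex 4.0 2.0 0.0
  endloop
 endfacet
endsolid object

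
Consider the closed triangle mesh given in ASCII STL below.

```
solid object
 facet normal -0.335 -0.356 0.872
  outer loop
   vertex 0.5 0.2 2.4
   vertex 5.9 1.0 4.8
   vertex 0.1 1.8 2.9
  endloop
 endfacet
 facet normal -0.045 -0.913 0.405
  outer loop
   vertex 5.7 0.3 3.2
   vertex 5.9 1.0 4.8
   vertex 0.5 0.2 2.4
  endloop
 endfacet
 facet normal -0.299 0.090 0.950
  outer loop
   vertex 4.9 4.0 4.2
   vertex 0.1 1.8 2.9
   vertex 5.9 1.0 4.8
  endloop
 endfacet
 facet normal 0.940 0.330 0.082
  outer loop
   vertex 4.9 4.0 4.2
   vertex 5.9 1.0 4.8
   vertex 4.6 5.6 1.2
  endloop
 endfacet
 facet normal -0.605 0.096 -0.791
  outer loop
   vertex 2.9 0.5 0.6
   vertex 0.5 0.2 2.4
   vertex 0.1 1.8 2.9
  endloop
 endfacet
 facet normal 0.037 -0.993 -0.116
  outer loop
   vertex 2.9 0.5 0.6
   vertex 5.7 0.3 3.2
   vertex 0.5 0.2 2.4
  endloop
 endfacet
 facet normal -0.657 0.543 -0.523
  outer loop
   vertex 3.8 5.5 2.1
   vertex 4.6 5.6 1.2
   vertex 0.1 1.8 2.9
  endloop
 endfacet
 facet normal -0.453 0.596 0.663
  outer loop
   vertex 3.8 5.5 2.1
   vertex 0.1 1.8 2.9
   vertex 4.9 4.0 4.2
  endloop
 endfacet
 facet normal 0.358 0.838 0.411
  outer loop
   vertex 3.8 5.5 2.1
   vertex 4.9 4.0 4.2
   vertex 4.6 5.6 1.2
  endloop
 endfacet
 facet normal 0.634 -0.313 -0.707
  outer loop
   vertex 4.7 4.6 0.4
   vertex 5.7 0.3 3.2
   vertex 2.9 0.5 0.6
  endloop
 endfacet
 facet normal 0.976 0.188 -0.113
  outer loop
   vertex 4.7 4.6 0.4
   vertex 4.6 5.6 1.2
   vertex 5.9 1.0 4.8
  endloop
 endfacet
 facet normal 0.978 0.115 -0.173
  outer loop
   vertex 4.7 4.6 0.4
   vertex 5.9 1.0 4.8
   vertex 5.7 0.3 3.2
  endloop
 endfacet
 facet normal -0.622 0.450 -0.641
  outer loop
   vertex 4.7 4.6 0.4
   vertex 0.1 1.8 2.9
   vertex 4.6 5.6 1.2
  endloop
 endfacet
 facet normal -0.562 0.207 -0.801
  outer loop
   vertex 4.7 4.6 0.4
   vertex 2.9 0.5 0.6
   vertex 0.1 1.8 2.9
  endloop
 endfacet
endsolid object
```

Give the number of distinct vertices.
9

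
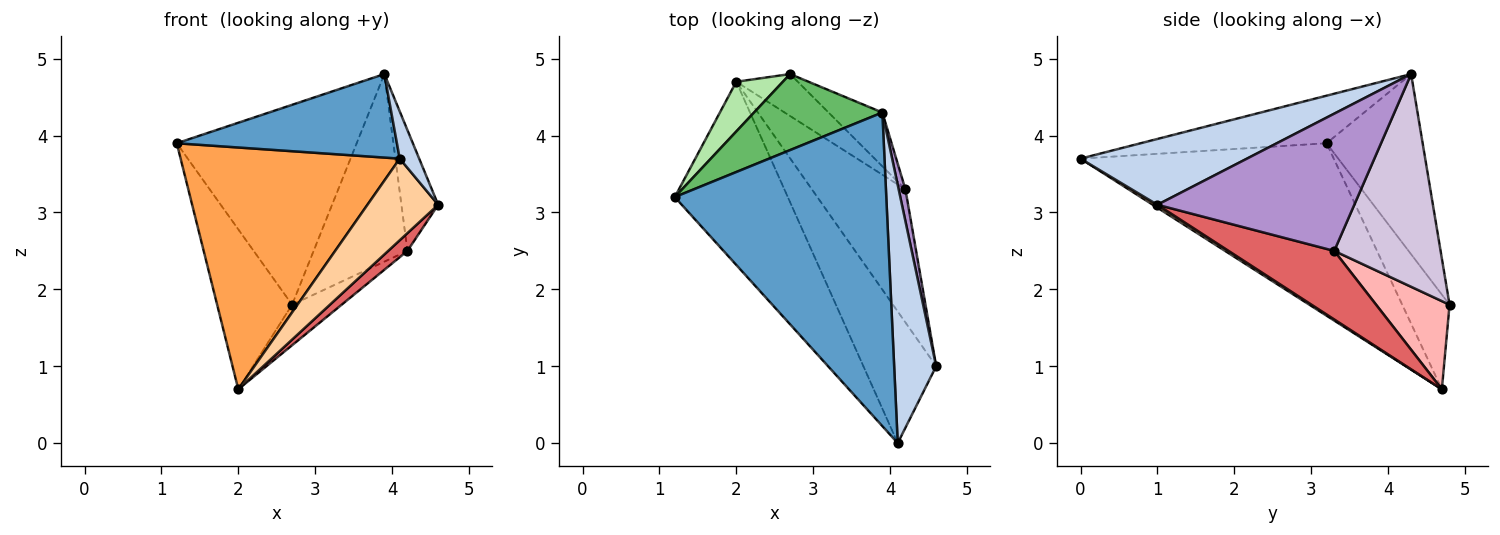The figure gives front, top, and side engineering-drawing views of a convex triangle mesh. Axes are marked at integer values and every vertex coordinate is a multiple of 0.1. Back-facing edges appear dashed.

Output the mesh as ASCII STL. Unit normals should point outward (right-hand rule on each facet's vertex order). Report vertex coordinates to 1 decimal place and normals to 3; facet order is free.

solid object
 facet normal -0.212 -0.251 0.944
  outer loop
   vertex 4.1 0.0 3.7
   vertex 3.9 4.3 4.8
   vertex 1.2 3.2 3.9
  endloop
 endfacet
 facet normal 0.839 -0.098 0.536
  outer loop
   vertex 4.1 0.0 3.7
   vertex 4.6 1.0 3.1
   vertex 3.9 4.3 4.8
  endloop
 endfacet
 facet normal -0.678 -0.586 -0.444
  outer loop
   vertex 4.1 0.0 3.7
   vertex 1.2 3.2 3.9
   vertex 2.0 4.7 0.7
  endloop
 endfacet
 facet normal 0.034 -0.527 -0.849
  outer loop
   vertex 4.1 0.0 3.7
   vertex 2.0 4.7 0.7
   vertex 4.6 1.0 3.1
  endloop
 endfacet
 facet normal -0.447 0.836 0.318
  outer loop
   vertex 2.7 4.8 1.8
   vertex 1.2 3.2 3.9
   vertex 3.9 4.3 4.8
  endloop
 endfacet
 facet normal -0.516 0.818 0.254
  outer loop
   vertex 2.7 4.8 1.8
   vertex 2.0 4.7 0.7
   vertex 1.2 3.2 3.9
  endloop
 endfacet
 facet normal 0.588 -0.107 -0.802
  outer loop
   vertex 4.2 3.3 2.5
   vertex 4.6 1.0 3.1
   vertex 2.0 4.7 0.7
  endloop
 endfacet
 facet normal 0.718 0.484 -0.501
  outer loop
   vertex 4.2 3.3 2.5
   vertex 2.0 4.7 0.7
   vertex 2.7 4.8 1.8
  endloop
 endfacet
 facet normal 0.982 0.183 0.048
  outer loop
   vertex 4.2 3.3 2.5
   vertex 3.9 4.3 4.8
   vertex 4.6 1.0 3.1
  endloop
 endfacet
 facet normal 0.737 0.650 -0.186
  outer loop
   vertex 4.2 3.3 2.5
   vertex 2.7 4.8 1.8
   vertex 3.9 4.3 4.8
  endloop
 endfacet
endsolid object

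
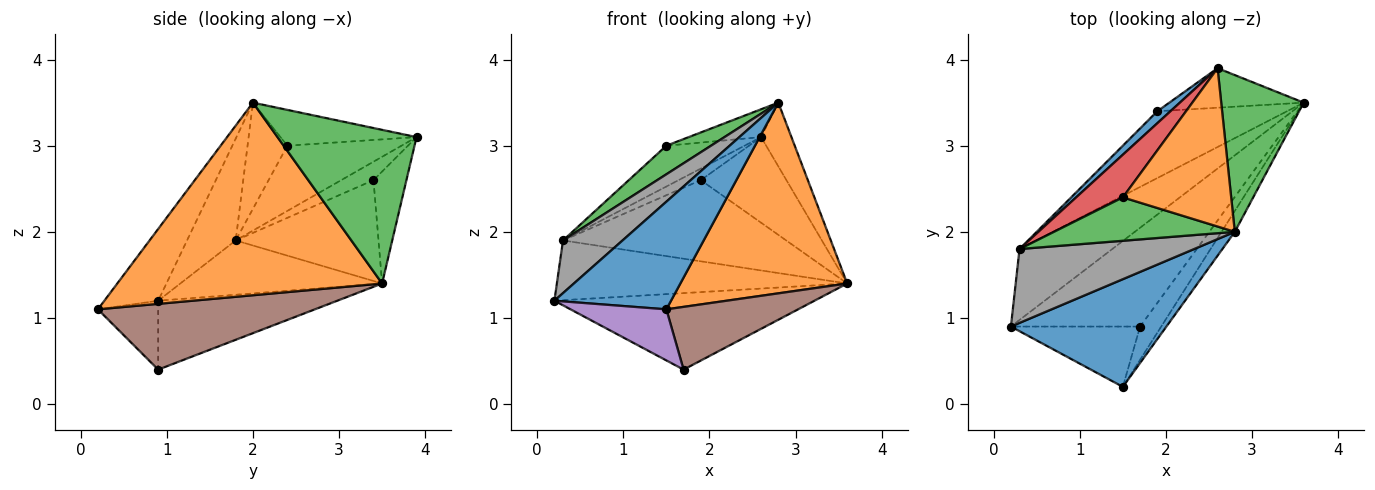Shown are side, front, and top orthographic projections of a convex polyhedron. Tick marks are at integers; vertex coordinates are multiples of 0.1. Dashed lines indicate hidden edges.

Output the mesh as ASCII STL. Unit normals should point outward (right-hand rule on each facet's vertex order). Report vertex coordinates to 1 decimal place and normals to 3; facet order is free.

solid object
 facet normal -0.310 -0.672 0.672
  outer loop
   vertex 2.8 2.0 3.5
   vertex 0.2 0.9 1.2
   vertex 1.5 0.2 1.1
  endloop
 endfacet
 facet normal 0.845 -0.532 -0.058
  outer loop
   vertex 2.8 2.0 3.5
   vertex 1.5 0.2 1.1
   vertex 3.6 3.5 1.4
  endloop
 endfacet
 facet normal 0.865 0.189 0.465
  outer loop
   vertex 2.6 3.9 3.1
   vertex 2.8 2.0 3.5
   vertex 3.6 3.5 1.4
  endloop
 endfacet
 facet normal -0.389 0.564 -0.729
  outer loop
   vertex 1.7 0.9 0.4
   vertex 0.2 0.9 1.2
   vertex 3.6 3.5 1.4
  endloop
 endfacet
 facet normal -0.377 -0.599 -0.707
  outer loop
   vertex 1.7 0.9 0.4
   vertex 1.5 0.2 1.1
   vertex 0.2 0.9 1.2
  endloop
 endfacet
 facet normal 0.824 -0.500 -0.265
  outer loop
   vertex 1.7 0.9 0.4
   vertex 3.6 3.5 1.4
   vertex 1.5 0.2 1.1
  endloop
 endfacet
 facet normal -0.409 0.588 -0.698
  outer loop
   vertex 0.3 1.8 1.9
   vertex 3.6 3.5 1.4
   vertex 0.2 0.9 1.2
  endloop
 endfacet
 facet normal -0.429 -0.524 0.736
  outer loop
   vertex 0.3 1.8 1.9
   vertex 0.2 0.9 1.2
   vertex 2.8 2.0 3.5
  endloop
 endfacet
 facet normal -0.330 0.857 -0.396
  outer loop
   vertex 1.9 3.4 2.6
   vertex 2.6 3.9 3.1
   vertex 3.6 3.5 1.4
  endloop
 endfacet
 facet normal -0.443 0.692 -0.570
  outer loop
   vertex 1.9 3.4 2.6
   vertex 3.6 3.5 1.4
   vertex 0.3 1.8 1.9
  endloop
 endfacet
 facet normal -0.711 0.490 0.505
  outer loop
   vertex 1.9 3.4 2.6
   vertex 0.3 1.8 1.9
   vertex 2.6 3.9 3.1
  endloop
 endfacet
 facet normal -0.310 0.165 0.937
  outer loop
   vertex 1.5 2.4 3.0
   vertex 2.8 2.0 3.5
   vertex 2.6 3.9 3.1
  endloop
 endfacet
 facet normal -0.440 -0.494 0.750
  outer loop
   vertex 1.5 2.4 3.0
   vertex 0.3 1.8 1.9
   vertex 2.8 2.0 3.5
  endloop
 endfacet
 facet normal -0.710 0.487 0.509
  outer loop
   vertex 1.5 2.4 3.0
   vertex 2.6 3.9 3.1
   vertex 0.3 1.8 1.9
  endloop
 endfacet
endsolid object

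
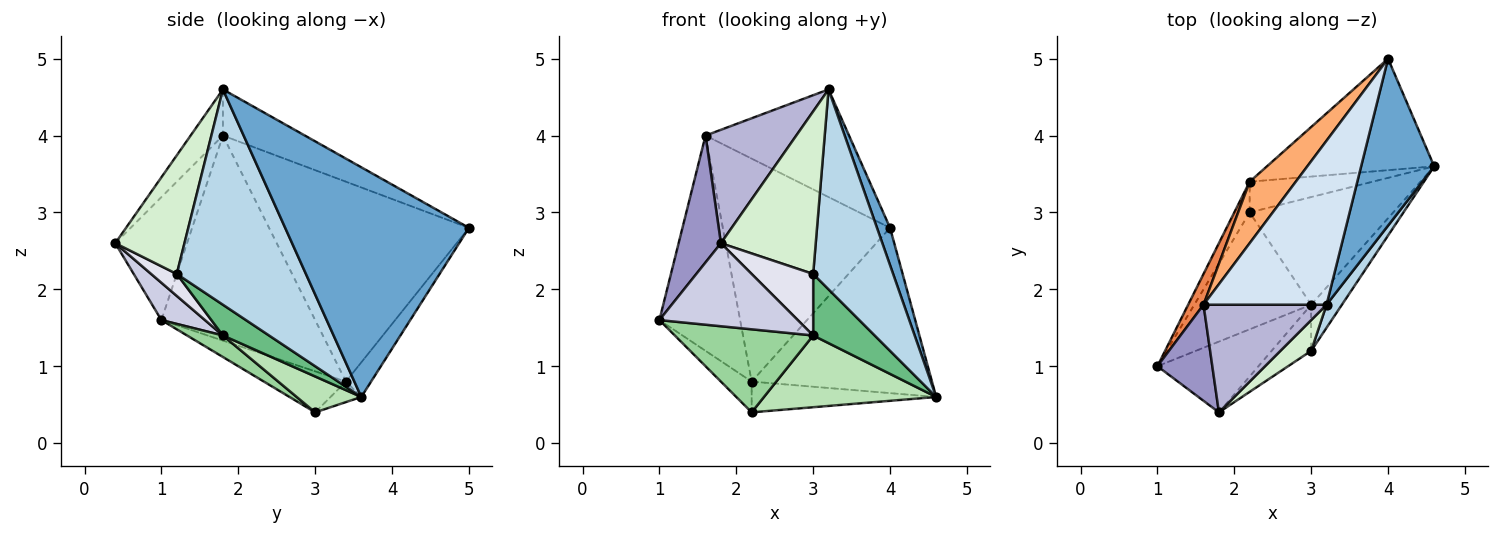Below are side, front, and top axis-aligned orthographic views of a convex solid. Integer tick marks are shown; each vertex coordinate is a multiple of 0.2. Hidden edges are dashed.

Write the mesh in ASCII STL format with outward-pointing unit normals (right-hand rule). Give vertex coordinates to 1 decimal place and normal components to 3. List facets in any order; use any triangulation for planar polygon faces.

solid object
 facet normal 0.951 -0.068 0.302
  outer loop
   vertex 3.2 1.8 4.6
   vertex 4.6 3.6 0.6
   vertex 4.0 5.0 2.8
  endloop
 endfacet
 facet normal -0.115 0.824 -0.555
  outer loop
   vertex 2.2 3.4 0.8
   vertex 4.0 5.0 2.8
   vertex 4.6 3.6 0.6
  endloop
 endfacet
 facet normal 0.849 -0.525 0.061
  outer loop
   vertex 3.0 1.2 2.2
   vertex 4.6 3.6 0.6
   vertex 3.2 1.8 4.6
  endloop
 endfacet
 facet normal -0.299 0.524 0.798
  outer loop
   vertex 1.6 1.8 4.0
   vertex 3.2 1.8 4.6
   vertex 4.0 5.0 2.8
  endloop
 endfacet
 facet normal -0.883 0.464 0.066
  outer loop
   vertex 1.6 1.8 4.0
   vertex 2.2 3.4 0.8
   vertex 1.0 1.0 1.6
  endloop
 endfacet
 facet normal -0.755 0.632 0.174
  outer loop
   vertex 1.6 1.8 4.0
   vertex 4.0 5.0 2.8
   vertex 2.2 3.4 0.8
  endloop
 endfacet
 facet normal -0.883 0.331 -0.331
  outer loop
   vertex 2.2 3.0 0.4
   vertex 1.0 1.0 1.6
   vertex 2.2 3.4 0.8
  endloop
 endfacet
 facet normal -0.117 0.702 -0.702
  outer loop
   vertex 2.2 3.0 0.4
   vertex 2.2 3.4 0.8
   vertex 4.6 3.6 0.6
  endloop
 endfacet
 facet normal 0.514 -0.686 -0.514
  outer loop
   vertex 3.0 1.8 1.4
   vertex 4.6 3.6 0.6
   vertex 3.0 1.2 2.2
  endloop
 endfacet
 facet normal 0.148 -0.573 -0.806
  outer loop
   vertex 3.0 1.8 1.4
   vertex 1.0 1.0 1.6
   vertex 2.2 3.0 0.4
  endloop
 endfacet
 facet normal 0.204 -0.543 -0.815
  outer loop
   vertex 3.0 1.8 1.4
   vertex 2.2 3.0 0.4
   vertex 4.6 3.6 0.6
  endloop
 endfacet
 facet normal 0.583 -0.799 0.151
  outer loop
   vertex 1.8 0.4 2.6
   vertex 3.0 1.2 2.2
   vertex 3.2 1.8 4.6
  endloop
 endfacet
 facet normal -0.804 -0.474 0.359
  outer loop
   vertex 1.8 0.4 2.6
   vertex 1.6 1.8 4.0
   vertex 1.0 1.0 1.6
  endloop
 endfacet
 facet normal -0.250 -0.702 0.667
  outer loop
   vertex 1.8 0.4 2.6
   vertex 3.2 1.8 4.6
   vertex 1.6 1.8 4.0
  endloop
 endfacet
 facet normal 0.233 -0.740 -0.631
  outer loop
   vertex 1.8 0.4 2.6
   vertex 1.0 1.0 1.6
   vertex 3.0 1.8 1.4
  endloop
 endfacet
 facet normal 0.316 -0.759 -0.569
  outer loop
   vertex 1.8 0.4 2.6
   vertex 3.0 1.8 1.4
   vertex 3.0 1.2 2.2
  endloop
 endfacet
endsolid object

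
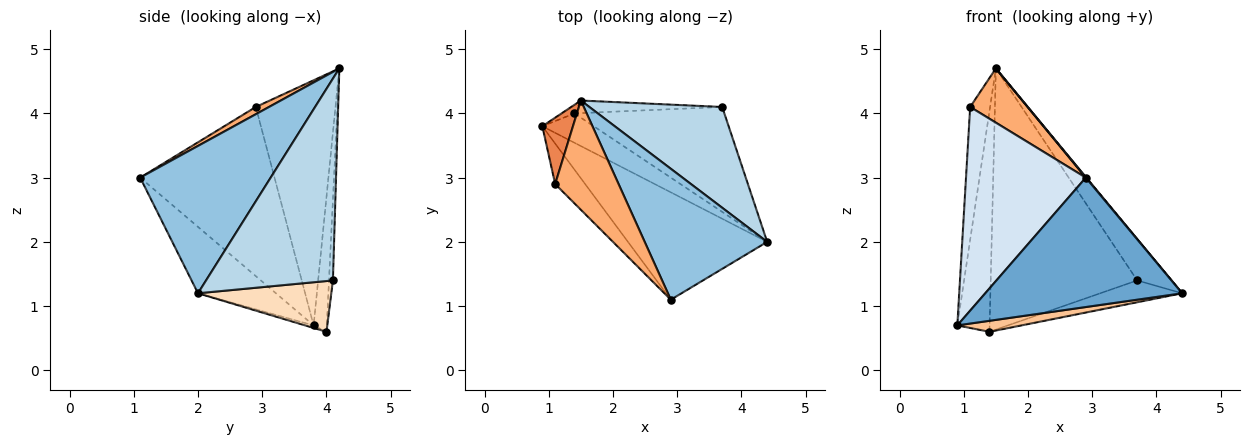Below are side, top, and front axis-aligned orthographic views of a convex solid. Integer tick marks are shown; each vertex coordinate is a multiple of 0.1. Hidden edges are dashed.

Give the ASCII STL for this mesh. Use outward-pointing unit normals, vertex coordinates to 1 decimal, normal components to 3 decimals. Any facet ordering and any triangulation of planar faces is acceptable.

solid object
 facet normal -0.291 -0.736 -0.611
  outer loop
   vertex 2.9 1.1 3.0
   vertex 0.9 3.8 0.7
   vertex 4.4 2.0 1.2
  endloop
 endfacet
 facet normal 0.769 -0.003 0.639
  outer loop
   vertex 1.5 4.2 4.7
   vertex 2.9 1.1 3.0
   vertex 4.4 2.0 1.2
  endloop
 endfacet
 facet normal 0.815 0.220 0.536
  outer loop
   vertex 3.7 4.1 1.4
   vertex 1.5 4.2 4.7
   vertex 4.4 2.0 1.2
  endloop
 endfacet
 facet normal -0.740 -0.660 -0.131
  outer loop
   vertex 1.1 2.9 4.1
   vertex 0.9 3.8 0.7
   vertex 2.9 1.1 3.0
  endloop
 endfacet
 facet normal -0.963 0.241 0.120
  outer loop
   vertex 1.1 2.9 4.1
   vertex 1.5 4.2 4.7
   vertex 0.9 3.8 0.7
  endloop
 endfacet
 facet normal 0.102 -0.443 0.891
  outer loop
   vertex 1.1 2.9 4.1
   vertex 2.9 1.1 3.0
   vertex 1.5 4.2 4.7
  endloop
 endfacet
 facet normal -0.047 -0.351 -0.935
  outer loop
   vertex 1.4 4.0 0.6
   vertex 4.4 2.0 1.2
   vertex 0.9 3.8 0.7
  endloop
 endfacet
 facet normal 0.315 0.193 -0.929
  outer loop
   vertex 1.4 4.0 0.6
   vertex 3.7 4.1 1.4
   vertex 4.4 2.0 1.2
  endloop
 endfacet
 facet normal -0.377 0.925 -0.036
  outer loop
   vertex 1.4 4.0 0.6
   vertex 0.9 3.8 0.7
   vertex 1.5 4.2 4.7
  endloop
 endfacet
 facet normal -0.027 0.998 -0.048
  outer loop
   vertex 1.4 4.0 0.6
   vertex 1.5 4.2 4.7
   vertex 3.7 4.1 1.4
  endloop
 endfacet
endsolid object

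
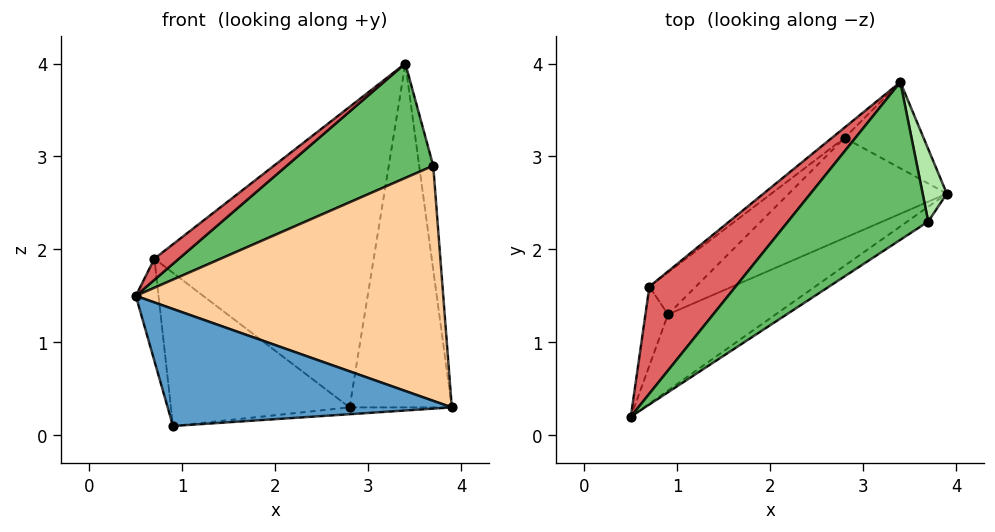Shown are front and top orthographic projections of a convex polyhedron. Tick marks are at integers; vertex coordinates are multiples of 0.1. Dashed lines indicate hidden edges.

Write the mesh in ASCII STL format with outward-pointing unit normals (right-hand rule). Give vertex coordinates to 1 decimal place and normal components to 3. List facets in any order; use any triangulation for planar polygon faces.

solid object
 facet normal 0.371 -0.779 -0.506
  outer loop
   vertex 0.9 1.3 0.1
   vertex 3.9 2.6 0.3
   vertex 0.5 0.2 1.5
  endloop
 endfacet
 facet normal 0.468 0.857 -0.215
  outer loop
   vertex 2.8 3.2 0.3
   vertex 3.4 3.8 4.0
   vertex 3.9 2.6 0.3
  endloop
 endfacet
 facet normal 0.037 0.068 -0.997
  outer loop
   vertex 2.8 3.2 0.3
   vertex 3.9 2.6 0.3
   vertex 0.9 1.3 0.1
  endloop
 endfacet
 facet normal 0.564 -0.824 -0.052
  outer loop
   vertex 3.7 2.3 2.9
   vertex 0.5 0.2 1.5
   vertex 3.9 2.6 0.3
  endloop
 endfacet
 facet normal 0.031 -0.587 0.809
  outer loop
   vertex 3.7 2.3 2.9
   vertex 3.4 3.8 4.0
   vertex 0.5 0.2 1.5
  endloop
 endfacet
 facet normal 0.987 0.131 0.091
  outer loop
   vertex 3.7 2.3 2.9
   vertex 3.9 2.6 0.3
   vertex 3.4 3.8 4.0
  endloop
 endfacet
 facet normal -0.518 -0.166 0.839
  outer loop
   vertex 0.7 1.6 1.9
   vertex 0.5 0.2 1.5
   vertex 3.4 3.8 4.0
  endloop
 endfacet
 facet normal -0.974 0.179 -0.138
  outer loop
   vertex 0.7 1.6 1.9
   vertex 0.9 1.3 0.1
   vertex 0.5 0.2 1.5
  endloop
 endfacet
 facet normal -0.619 0.785 -0.027
  outer loop
   vertex 0.7 1.6 1.9
   vertex 3.4 3.8 4.0
   vertex 2.8 3.2 0.3
  endloop
 endfacet
 facet normal -0.684 0.704 -0.193
  outer loop
   vertex 0.7 1.6 1.9
   vertex 2.8 3.2 0.3
   vertex 0.9 1.3 0.1
  endloop
 endfacet
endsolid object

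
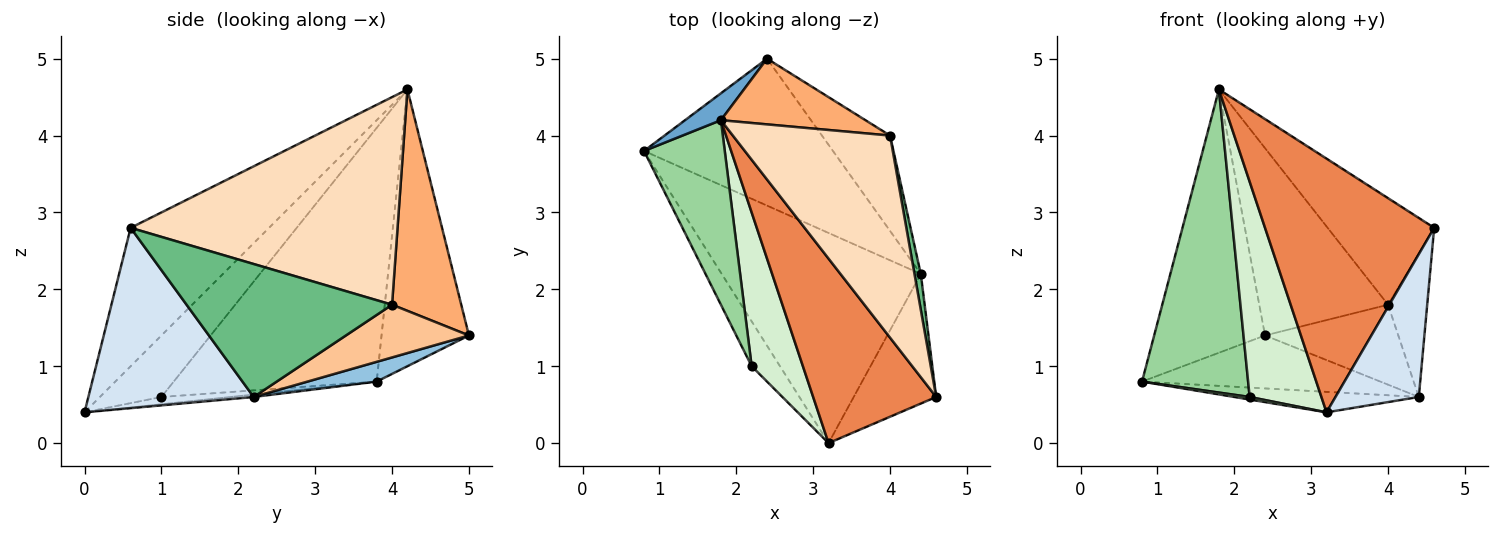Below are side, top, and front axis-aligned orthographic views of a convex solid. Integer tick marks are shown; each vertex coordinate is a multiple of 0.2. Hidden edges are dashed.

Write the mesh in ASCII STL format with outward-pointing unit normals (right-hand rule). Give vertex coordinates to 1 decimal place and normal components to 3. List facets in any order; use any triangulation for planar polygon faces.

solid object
 facet normal -0.617 0.783 0.080
  outer loop
   vertex 1.8 4.2 4.6
   vertex 2.4 5.0 1.4
   vertex 0.8 3.8 0.8
  endloop
 endfacet
 facet normal 0.098 0.337 -0.936
  outer loop
   vertex 4.4 2.2 0.6
   vertex 0.8 3.8 0.8
   vertex 2.4 5.0 1.4
  endloop
 endfacet
 facet normal -0.012 0.097 -0.995
  outer loop
   vertex 3.2 0.0 0.4
   vertex 0.8 3.8 0.8
   vertex 4.4 2.2 0.6
  endloop
 endfacet
 facet normal 0.827 -0.417 -0.378
  outer loop
   vertex 3.2 0.0 0.4
   vertex 4.4 2.2 0.6
   vertex 4.6 0.6 2.8
  endloop
 endfacet
 facet normal -0.552 -0.674 0.491
  outer loop
   vertex 3.2 0.0 0.4
   vertex 4.6 0.6 2.8
   vertex 1.8 4.2 4.6
  endloop
 endfacet
 facet normal 0.452 0.842 0.295
  outer loop
   vertex 4.0 4.0 1.8
   vertex 2.4 5.0 1.4
   vertex 1.8 4.2 4.6
  endloop
 endfacet
 facet normal 0.510 0.553 -0.659
  outer loop
   vertex 4.0 4.0 1.8
   vertex 4.4 2.2 0.6
   vertex 2.4 5.0 1.4
  endloop
 endfacet
 facet normal 0.760 0.303 0.575
  outer loop
   vertex 4.0 4.0 1.8
   vertex 1.8 4.2 4.6
   vertex 4.6 0.6 2.8
  endloop
 endfacet
 facet normal 0.981 0.187 0.047
  outer loop
   vertex 4.0 4.0 1.8
   vertex 4.6 0.6 2.8
   vertex 4.4 2.2 0.6
  endloop
 endfacet
 facet normal -0.853 -0.446 0.271
  outer loop
   vertex 2.2 1.0 0.6
   vertex 1.8 4.2 4.6
   vertex 0.8 3.8 0.8
  endloop
 endfacet
 facet normal -0.249 -0.055 -0.967
  outer loop
   vertex 2.2 1.0 0.6
   vertex 0.8 3.8 0.8
   vertex 3.2 0.0 0.4
  endloop
 endfacet
 facet normal -0.572 -0.667 0.477
  outer loop
   vertex 2.2 1.0 0.6
   vertex 3.2 0.0 0.4
   vertex 1.8 4.2 4.6
  endloop
 endfacet
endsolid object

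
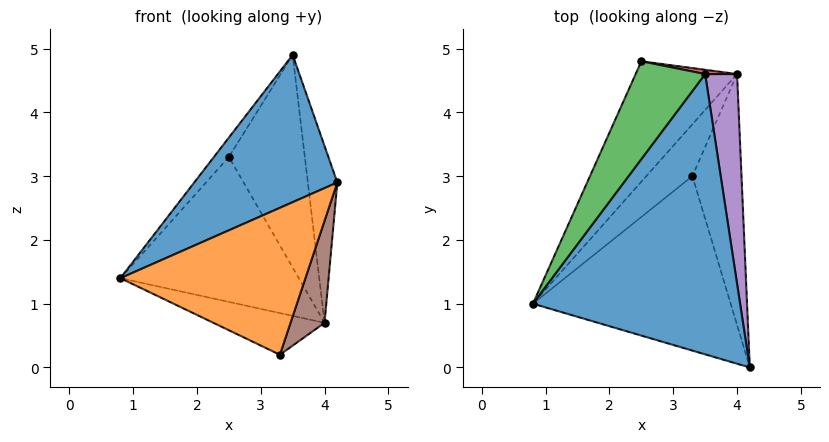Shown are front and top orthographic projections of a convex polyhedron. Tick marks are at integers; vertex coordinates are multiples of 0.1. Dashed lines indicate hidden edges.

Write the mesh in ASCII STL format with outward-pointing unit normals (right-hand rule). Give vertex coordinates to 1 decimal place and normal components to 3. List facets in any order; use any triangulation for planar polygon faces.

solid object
 facet normal -0.466 -0.411 0.783
  outer loop
   vertex 3.5 4.6 4.9
   vertex 0.8 1.0 1.4
   vertex 4.2 0.0 2.9
  endloop
 endfacet
 facet normal 0.146 -0.637 -0.757
  outer loop
   vertex 3.3 3.0 0.2
   vertex 4.2 0.0 2.9
   vertex 0.8 1.0 1.4
  endloop
 endfacet
 facet normal -0.837 0.106 0.537
  outer loop
   vertex 2.5 4.8 3.3
   vertex 0.8 1.0 1.4
   vertex 3.5 4.6 4.9
  endloop
 endfacet
 facet normal 0.166 0.986 0.020
  outer loop
   vertex 4.0 4.6 0.7
   vertex 2.5 4.8 3.3
   vertex 3.5 4.6 4.9
  endloop
 endfacet
 facet normal 0.988 0.099 0.118
  outer loop
   vertex 4.0 4.6 0.7
   vertex 3.5 4.6 4.9
   vertex 4.2 0.0 2.9
  endloop
 endfacet
 facet normal 0.836 -0.207 -0.508
  outer loop
   vertex 4.0 4.6 0.7
   vertex 4.2 0.0 2.9
   vertex 3.3 3.0 0.2
  endloop
 endfacet
 facet normal -0.659 0.471 -0.586
  outer loop
   vertex 4.0 4.6 0.7
   vertex 3.3 3.0 0.2
   vertex 0.8 1.0 1.4
  endloop
 endfacet
 facet normal -0.709 0.543 -0.451
  outer loop
   vertex 4.0 4.6 0.7
   vertex 0.8 1.0 1.4
   vertex 2.5 4.8 3.3
  endloop
 endfacet
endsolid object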